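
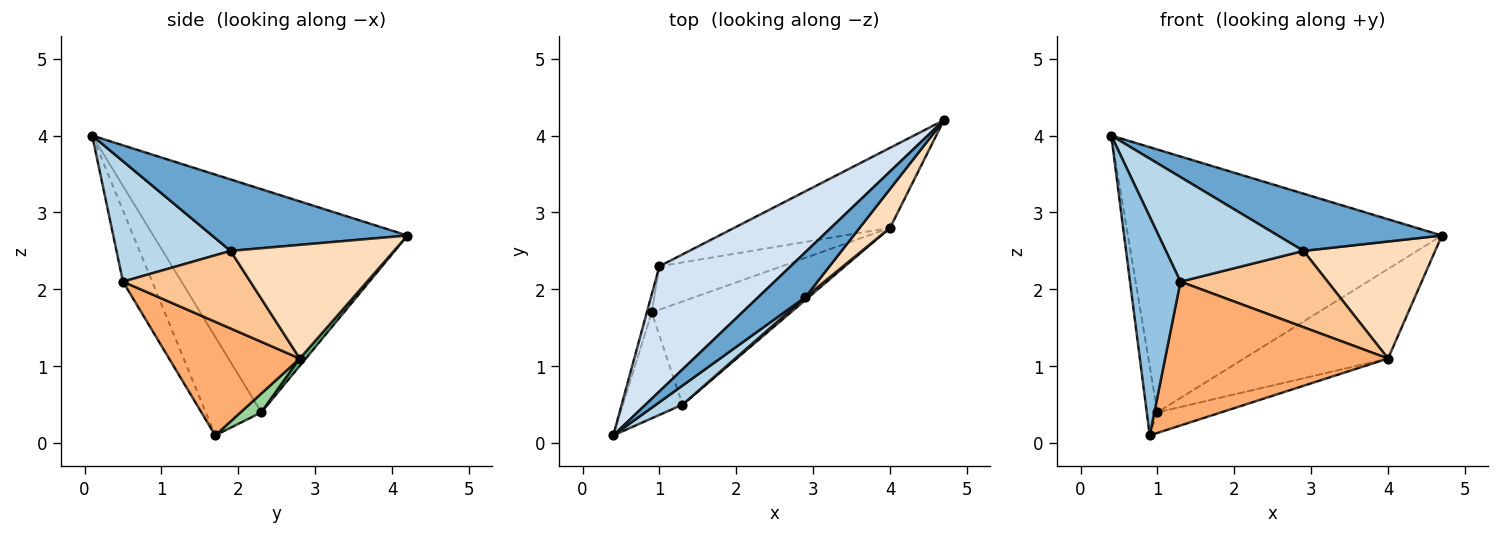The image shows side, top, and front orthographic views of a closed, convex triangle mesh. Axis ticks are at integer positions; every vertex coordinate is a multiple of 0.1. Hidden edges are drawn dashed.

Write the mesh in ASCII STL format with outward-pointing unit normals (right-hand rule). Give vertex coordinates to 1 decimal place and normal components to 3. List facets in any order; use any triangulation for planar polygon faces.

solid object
 facet normal 0.684 -0.574 0.450
  outer loop
   vertex 2.9 1.9 2.5
   vertex 4.7 4.2 2.7
   vertex 0.4 0.1 4.0
  endloop
 endfacet
 facet normal -0.462 -0.798 -0.387
  outer loop
   vertex 1.3 0.5 2.1
   vertex 0.4 0.1 4.0
   vertex 0.9 1.7 0.1
  endloop
 endfacet
 facet normal 0.632 -0.762 0.139
  outer loop
   vertex 1.3 0.5 2.1
   vertex 2.9 1.9 2.5
   vertex 0.4 0.1 4.0
  endloop
 endfacet
 facet normal -0.590 0.729 0.347
  outer loop
   vertex 1.0 2.3 0.4
   vertex 0.4 0.1 4.0
   vertex 4.7 4.2 2.7
  endloop
 endfacet
 facet normal -0.981 0.188 -0.049
  outer loop
   vertex 1.0 2.3 0.4
   vertex 0.9 1.7 0.1
   vertex 0.4 0.1 4.0
  endloop
 endfacet
 facet normal 0.430 -0.734 -0.526
  outer loop
   vertex 4.0 2.8 1.1
   vertex 1.3 0.5 2.1
   vertex 0.9 1.7 0.1
  endloop
 endfacet
 facet normal 0.654 -0.756 0.028
  outer loop
   vertex 4.0 2.8 1.1
   vertex 2.9 1.9 2.5
   vertex 1.3 0.5 2.1
  endloop
 endfacet
 facet normal 0.762 -0.614 0.204
  outer loop
   vertex 4.0 2.8 1.1
   vertex 4.7 4.2 2.7
   vertex 2.9 1.9 2.5
  endloop
 endfacet
 facet normal 0.031 0.745 -0.666
  outer loop
   vertex 4.0 2.8 1.1
   vertex 1.0 2.3 0.4
   vertex 4.7 4.2 2.7
  endloop
 endfacet
 facet normal 0.138 0.424 -0.895
  outer loop
   vertex 4.0 2.8 1.1
   vertex 0.9 1.7 0.1
   vertex 1.0 2.3 0.4
  endloop
 endfacet
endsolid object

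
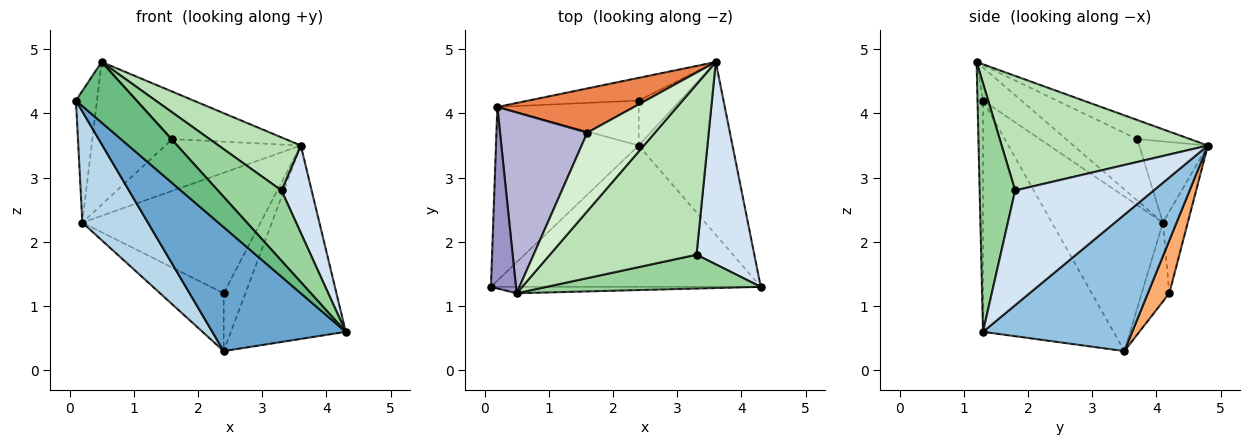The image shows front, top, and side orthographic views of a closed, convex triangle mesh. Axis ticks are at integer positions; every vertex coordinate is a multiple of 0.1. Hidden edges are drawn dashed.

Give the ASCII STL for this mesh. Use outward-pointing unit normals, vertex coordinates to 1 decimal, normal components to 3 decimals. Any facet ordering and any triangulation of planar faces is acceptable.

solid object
 facet normal -0.542 -0.554 -0.632
  outer loop
   vertex 2.4 3.5 0.3
   vertex 4.3 1.3 0.6
   vertex 0.1 1.3 4.2
  endloop
 endfacet
 facet normal 0.696 0.536 -0.479
  outer loop
   vertex 2.4 3.5 0.3
   vertex 3.6 4.8 3.5
   vertex 4.3 1.3 0.6
  endloop
 endfacet
 facet normal -0.674 -0.398 -0.622
  outer loop
   vertex 0.2 4.1 2.3
   vertex 2.4 3.5 0.3
   vertex 0.1 1.3 4.2
  endloop
 endfacet
 facet normal 0.877 -0.191 0.442
  outer loop
   vertex 3.3 1.8 2.8
   vertex 4.3 1.3 0.6
   vertex 3.6 4.8 3.5
  endloop
 endfacet
 facet normal -0.360 0.709 0.606
  outer loop
   vertex 1.6 3.7 3.6
   vertex 3.6 4.8 3.5
   vertex 0.2 4.1 2.3
  endloop
 endfacet
 facet normal 0.616 0.622 -0.484
  outer loop
   vertex 2.4 4.2 1.2
   vertex 3.6 4.8 3.5
   vertex 2.4 3.5 0.3
  endloop
 endfacet
 facet normal -0.136 0.974 -0.183
  outer loop
   vertex 2.4 4.2 1.2
   vertex 0.2 4.1 2.3
   vertex 3.6 4.8 3.5
  endloop
 endfacet
 facet normal -0.324 0.747 -0.581
  outer loop
   vertex 2.4 4.2 1.2
   vertex 2.4 3.5 0.3
   vertex 0.2 4.1 2.3
  endloop
 endfacet
 facet normal -0.090 -0.990 -0.105
  outer loop
   vertex 0.5 1.2 4.8
   vertex 0.1 1.3 4.2
   vertex 4.3 1.3 0.6
  endloop
 endfacet
 facet normal 0.449 -0.805 0.387
  outer loop
   vertex 0.5 1.2 4.8
   vertex 4.3 1.3 0.6
   vertex 3.3 1.8 2.8
  endloop
 endfacet
 facet normal 0.598 -0.238 0.765
  outer loop
   vertex 0.5 1.2 4.8
   vertex 3.3 1.8 2.8
   vertex 3.6 4.8 3.5
  endloop
 endfacet
 facet normal -0.235 0.503 0.832
  outer loop
   vertex 0.5 1.2 4.8
   vertex 3.6 4.8 3.5
   vertex 1.6 3.7 3.6
  endloop
 endfacet
 facet normal -0.730 0.402 0.553
  outer loop
   vertex 0.5 1.2 4.8
   vertex 0.2 4.1 2.3
   vertex 0.1 1.3 4.2
  endloop
 endfacet
 facet normal -0.483 0.542 0.687
  outer loop
   vertex 0.5 1.2 4.8
   vertex 1.6 3.7 3.6
   vertex 0.2 4.1 2.3
  endloop
 endfacet
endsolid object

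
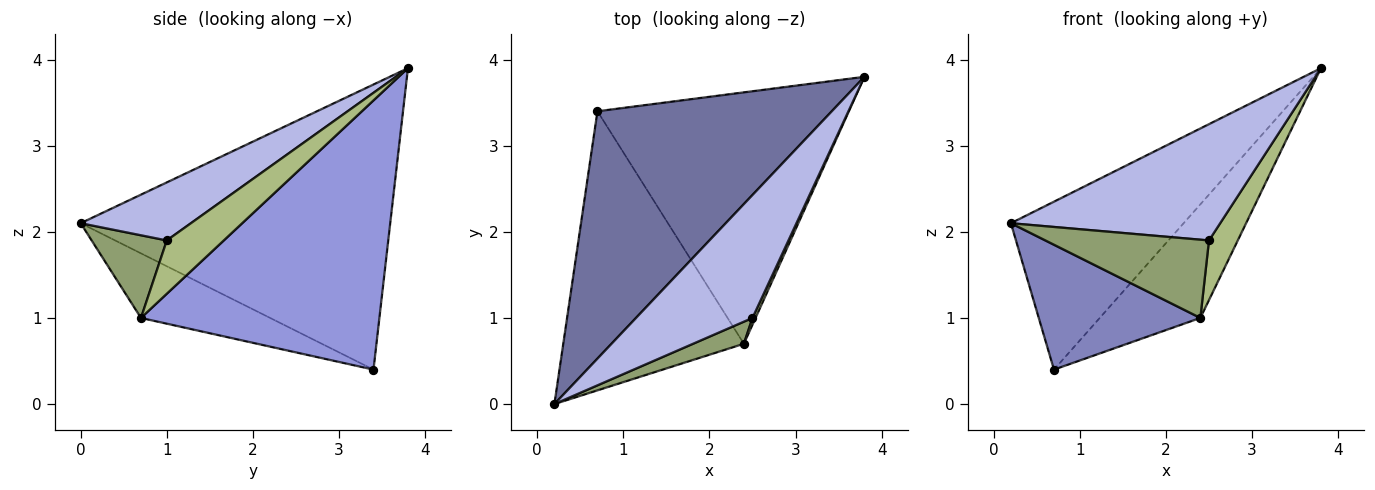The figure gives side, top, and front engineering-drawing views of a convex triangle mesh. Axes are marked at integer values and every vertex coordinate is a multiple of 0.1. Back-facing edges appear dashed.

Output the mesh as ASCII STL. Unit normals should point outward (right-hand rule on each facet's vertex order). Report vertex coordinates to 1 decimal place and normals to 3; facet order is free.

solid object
 facet normal -0.709 0.396 0.583
  outer loop
   vertex 0.7 3.4 0.4
   vertex 0.2 0.0 2.1
   vertex 3.8 3.8 3.9
  endloop
 endfacet
 facet normal -0.310 -0.388 -0.868
  outer loop
   vertex 2.4 0.7 1.0
   vertex 0.2 0.0 2.1
   vertex 0.7 3.4 0.4
  endloop
 endfacet
 facet normal 0.698 0.295 -0.652
  outer loop
   vertex 2.4 0.7 1.0
   vertex 0.7 3.4 0.4
   vertex 3.8 3.8 3.9
  endloop
 endfacet
 facet normal 0.340 -0.646 0.683
  outer loop
   vertex 2.5 1.0 1.9
   vertex 3.8 3.8 3.9
   vertex 0.2 0.0 2.1
  endloop
 endfacet
 facet normal 0.404 -0.880 0.248
  outer loop
   vertex 2.5 1.0 1.9
   vertex 0.2 0.0 2.1
   vertex 2.4 0.7 1.0
  endloop
 endfacet
 facet normal 0.891 -0.450 0.051
  outer loop
   vertex 2.5 1.0 1.9
   vertex 2.4 0.7 1.0
   vertex 3.8 3.8 3.9
  endloop
 endfacet
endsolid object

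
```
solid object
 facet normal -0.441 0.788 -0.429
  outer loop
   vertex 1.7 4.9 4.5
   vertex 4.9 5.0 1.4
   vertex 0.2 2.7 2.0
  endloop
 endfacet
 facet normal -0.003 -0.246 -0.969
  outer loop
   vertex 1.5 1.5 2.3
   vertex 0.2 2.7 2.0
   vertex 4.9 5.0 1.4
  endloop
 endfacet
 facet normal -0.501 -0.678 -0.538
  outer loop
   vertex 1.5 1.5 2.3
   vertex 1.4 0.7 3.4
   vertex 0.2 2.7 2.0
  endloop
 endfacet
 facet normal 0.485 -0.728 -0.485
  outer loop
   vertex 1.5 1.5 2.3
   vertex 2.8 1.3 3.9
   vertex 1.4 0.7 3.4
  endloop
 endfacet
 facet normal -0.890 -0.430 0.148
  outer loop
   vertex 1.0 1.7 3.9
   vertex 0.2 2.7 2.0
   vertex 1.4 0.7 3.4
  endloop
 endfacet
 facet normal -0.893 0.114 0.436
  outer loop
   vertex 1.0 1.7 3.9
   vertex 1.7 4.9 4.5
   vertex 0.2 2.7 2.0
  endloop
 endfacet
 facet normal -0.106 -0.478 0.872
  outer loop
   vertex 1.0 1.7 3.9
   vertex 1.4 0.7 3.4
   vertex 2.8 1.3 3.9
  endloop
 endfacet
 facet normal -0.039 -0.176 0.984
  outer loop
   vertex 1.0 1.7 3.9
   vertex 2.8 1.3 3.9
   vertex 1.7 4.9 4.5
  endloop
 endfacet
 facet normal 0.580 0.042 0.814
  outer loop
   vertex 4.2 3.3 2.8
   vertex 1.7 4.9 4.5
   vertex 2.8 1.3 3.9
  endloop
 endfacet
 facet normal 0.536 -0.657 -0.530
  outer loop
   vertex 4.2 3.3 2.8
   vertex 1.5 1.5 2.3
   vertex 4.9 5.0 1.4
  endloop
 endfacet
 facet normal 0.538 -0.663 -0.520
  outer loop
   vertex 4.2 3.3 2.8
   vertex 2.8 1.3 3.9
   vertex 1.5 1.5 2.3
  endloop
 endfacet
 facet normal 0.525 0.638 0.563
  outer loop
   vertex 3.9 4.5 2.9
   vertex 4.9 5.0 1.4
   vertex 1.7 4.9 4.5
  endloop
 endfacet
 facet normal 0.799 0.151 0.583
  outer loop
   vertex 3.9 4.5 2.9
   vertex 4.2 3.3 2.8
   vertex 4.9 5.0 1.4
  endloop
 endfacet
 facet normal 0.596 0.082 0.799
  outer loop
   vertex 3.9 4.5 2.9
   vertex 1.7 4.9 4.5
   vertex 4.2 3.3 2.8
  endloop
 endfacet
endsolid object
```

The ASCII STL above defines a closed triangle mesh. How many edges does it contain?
21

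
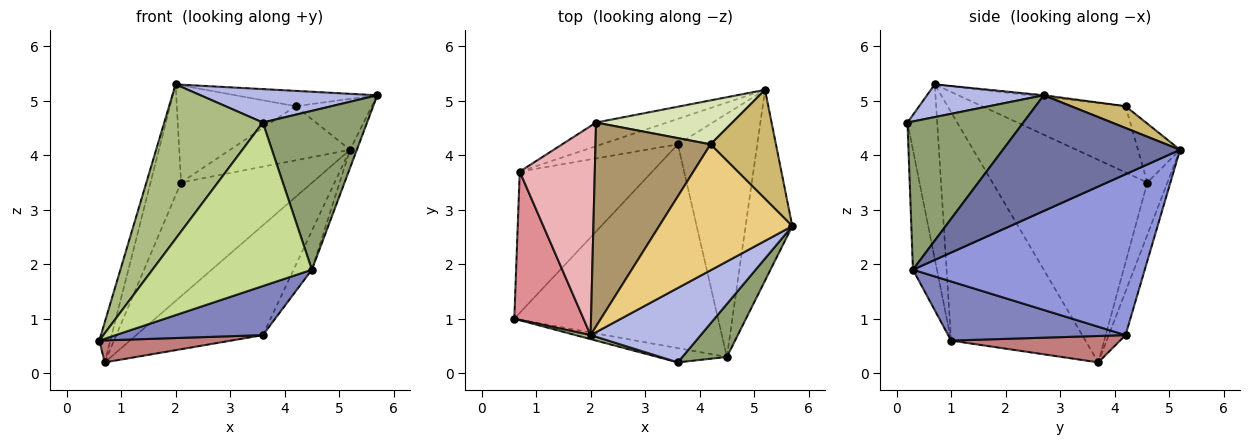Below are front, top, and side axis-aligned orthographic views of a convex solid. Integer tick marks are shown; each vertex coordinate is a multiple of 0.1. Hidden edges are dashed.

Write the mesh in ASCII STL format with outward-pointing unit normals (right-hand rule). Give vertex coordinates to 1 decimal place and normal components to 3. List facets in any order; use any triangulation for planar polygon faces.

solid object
 facet normal 0.927 0.036 -0.374
  outer loop
   vertex 4.5 0.3 1.9
   vertex 5.2 5.2 4.1
   vertex 5.7 2.7 5.1
  endloop
 endfacet
 facet normal 0.271 -0.225 -0.936
  outer loop
   vertex 3.6 4.2 0.7
   vertex 4.5 0.3 1.9
   vertex 0.6 1.0 0.6
  endloop
 endfacet
 facet normal 0.894 0.071 -0.442
  outer loop
   vertex 3.6 4.2 0.7
   vertex 5.2 5.2 4.1
   vertex 4.5 0.3 1.9
  endloop
 endfacet
 facet normal 0.261 -0.396 0.880
  outer loop
   vertex 3.6 0.2 4.6
   vertex 5.7 2.7 5.1
   vertex 2.0 0.7 5.3
  endloop
 endfacet
 facet normal 0.725 -0.653 0.218
  outer loop
   vertex 3.6 0.2 4.6
   vertex 4.5 0.3 1.9
   vertex 5.7 2.7 5.1
  endloop
 endfacet
 facet normal -0.288 -0.957 0.025
  outer loop
   vertex 3.6 0.2 4.6
   vertex 2.0 0.7 5.3
   vertex 0.6 1.0 0.6
  endloop
 endfacet
 facet normal -0.148 -0.985 -0.086
  outer loop
   vertex 3.6 0.2 4.6
   vertex 0.6 1.0 0.6
   vertex 4.5 0.3 1.9
  endloop
 endfacet
 facet normal -0.263 0.749 0.608
  outer loop
   vertex 4.2 4.2 4.9
   vertex 5.2 5.2 4.1
   vertex 2.1 4.6 3.5
  endloop
 endfacet
 facet normal -0.461 0.382 0.801
  outer loop
   vertex 4.2 4.2 4.9
   vertex 2.1 4.6 3.5
   vertex 2.0 0.7 5.3
  endloop
 endfacet
 facet normal 0.289 0.405 0.867
  outer loop
   vertex 4.2 4.2 4.9
   vertex 5.7 2.7 5.1
   vertex 5.2 5.2 4.1
  endloop
 endfacet
 facet normal -0.012 0.121 0.993
  outer loop
   vertex 4.2 4.2 4.9
   vertex 2.0 0.7 5.3
   vertex 5.7 2.7 5.1
  endloop
 endfacet
 facet normal -0.148 0.968 -0.201
  outer loop
   vertex 0.7 3.7 0.2
   vertex 2.1 4.6 3.5
   vertex 5.2 5.2 4.1
  endloop
 endfacet
 facet normal -0.128 0.966 -0.224
  outer loop
   vertex 0.7 3.7 0.2
   vertex 5.2 5.2 4.1
   vertex 3.6 4.2 0.7
  endloop
 endfacet
 facet normal 0.193 -0.151 -0.970
  outer loop
   vertex 0.7 3.7 0.2
   vertex 3.6 4.2 0.7
   vertex 0.6 1.0 0.6
  endloop
 endfacet
 facet normal -0.954 0.078 0.289
  outer loop
   vertex 0.7 3.7 0.2
   vertex 0.6 1.0 0.6
   vertex 2.0 0.7 5.3
  endloop
 endfacet
 facet normal -0.922 0.181 0.342
  outer loop
   vertex 0.7 3.7 0.2
   vertex 2.0 0.7 5.3
   vertex 2.1 4.6 3.5
  endloop
 endfacet
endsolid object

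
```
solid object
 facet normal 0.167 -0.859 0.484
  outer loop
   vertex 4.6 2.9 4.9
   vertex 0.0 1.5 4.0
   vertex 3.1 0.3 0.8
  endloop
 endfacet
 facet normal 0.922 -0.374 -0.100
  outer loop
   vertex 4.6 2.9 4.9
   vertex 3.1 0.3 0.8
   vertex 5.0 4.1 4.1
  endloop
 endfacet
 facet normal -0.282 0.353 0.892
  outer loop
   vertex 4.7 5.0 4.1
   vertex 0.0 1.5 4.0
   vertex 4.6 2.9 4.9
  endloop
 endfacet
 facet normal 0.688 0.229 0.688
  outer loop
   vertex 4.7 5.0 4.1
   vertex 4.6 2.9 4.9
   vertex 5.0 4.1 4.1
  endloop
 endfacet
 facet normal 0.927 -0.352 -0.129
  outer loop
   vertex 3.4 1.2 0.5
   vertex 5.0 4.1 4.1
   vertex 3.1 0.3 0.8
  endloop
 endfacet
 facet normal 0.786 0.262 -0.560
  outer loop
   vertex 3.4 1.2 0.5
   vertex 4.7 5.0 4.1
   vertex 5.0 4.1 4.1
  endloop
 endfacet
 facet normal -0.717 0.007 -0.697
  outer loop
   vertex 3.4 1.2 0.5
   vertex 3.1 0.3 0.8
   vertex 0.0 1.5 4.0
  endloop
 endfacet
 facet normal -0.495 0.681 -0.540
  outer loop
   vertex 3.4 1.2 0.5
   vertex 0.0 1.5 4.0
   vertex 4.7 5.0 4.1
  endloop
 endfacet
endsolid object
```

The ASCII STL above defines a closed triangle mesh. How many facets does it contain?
8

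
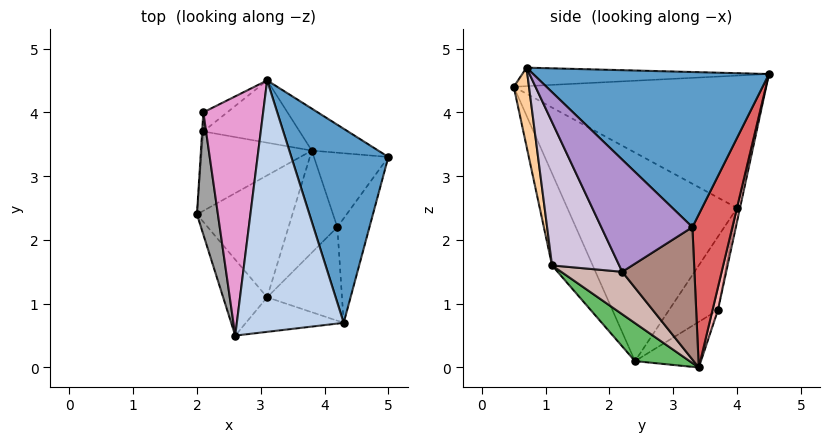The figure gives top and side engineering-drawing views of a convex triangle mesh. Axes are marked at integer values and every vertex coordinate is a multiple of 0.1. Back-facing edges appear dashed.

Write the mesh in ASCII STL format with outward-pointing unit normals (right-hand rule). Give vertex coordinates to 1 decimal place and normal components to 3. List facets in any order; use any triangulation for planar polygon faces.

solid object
 facet normal 0.816 0.271 0.510
  outer loop
   vertex 3.1 4.5 4.6
   vertex 4.3 0.7 4.7
   vertex 5.0 3.3 2.2
  endloop
 endfacet
 facet normal -0.171 -0.028 0.985
  outer loop
   vertex 2.6 0.5 4.4
   vertex 4.3 0.7 4.7
   vertex 3.1 4.5 4.6
  endloop
 endfacet
 facet normal -0.561 -0.784 -0.268
  outer loop
   vertex 3.1 1.1 1.6
   vertex 2.6 0.5 4.4
   vertex 2.0 2.4 0.1
  endloop
 endfacet
 facet normal 0.147 -0.972 -0.182
  outer loop
   vertex 3.1 1.1 1.6
   vertex 4.3 0.7 4.7
   vertex 2.6 0.5 4.4
  endloop
 endfacet
 facet normal 0.295 -0.605 -0.740
  outer loop
   vertex 3.8 3.4 0.0
   vertex 3.1 1.1 1.6
   vertex 2.0 2.4 0.1
  endloop
 endfacet
 facet normal -0.329 0.513 -0.793
  outer loop
   vertex 3.8 3.4 0.0
   vertex 2.0 2.4 0.1
   vertex 2.1 3.7 0.9
  endloop
 endfacet
 facet normal 0.373 0.914 -0.162
  outer loop
   vertex 3.8 3.4 0.0
   vertex 3.1 4.5 4.6
   vertex 5.0 3.3 2.2
  endloop
 endfacet
 facet normal 0.053 0.973 -0.225
  outer loop
   vertex 3.8 3.4 0.0
   vertex 2.1 3.7 0.9
   vertex 3.1 4.5 4.6
  endloop
 endfacet
 facet normal 0.852 -0.464 -0.244
  outer loop
   vertex 4.2 2.2 1.5
   vertex 5.0 3.3 2.2
   vertex 4.3 0.7 4.7
  endloop
 endfacet
 facet normal 0.650 -0.680 -0.339
  outer loop
   vertex 4.2 2.2 1.5
   vertex 4.3 0.7 4.7
   vertex 3.1 1.1 1.6
  endloop
 endfacet
 facet normal 0.830 -0.307 -0.466
  outer loop
   vertex 4.2 2.2 1.5
   vertex 3.8 3.4 0.0
   vertex 5.0 3.3 2.2
  endloop
 endfacet
 facet normal 0.531 -0.587 -0.611
  outer loop
   vertex 4.2 2.2 1.5
   vertex 3.1 1.1 1.6
   vertex 3.8 3.4 0.0
  endloop
 endfacet
 facet normal -0.907 0.093 0.410
  outer loop
   vertex 2.1 4.0 2.5
   vertex 2.6 0.5 4.4
   vertex 3.1 4.5 4.6
  endloop
 endfacet
 facet normal -0.104 0.978 -0.183
  outer loop
   vertex 2.1 4.0 2.5
   vertex 3.1 4.5 4.6
   vertex 2.1 3.7 0.9
  endloop
 endfacet
 facet normal -0.991 -0.088 0.100
  outer loop
   vertex 2.1 4.0 2.5
   vertex 2.0 2.4 0.1
   vertex 2.6 0.5 4.4
  endloop
 endfacet
 facet normal -0.996 0.087 -0.016
  outer loop
   vertex 2.1 4.0 2.5
   vertex 2.1 3.7 0.9
   vertex 2.0 2.4 0.1
  endloop
 endfacet
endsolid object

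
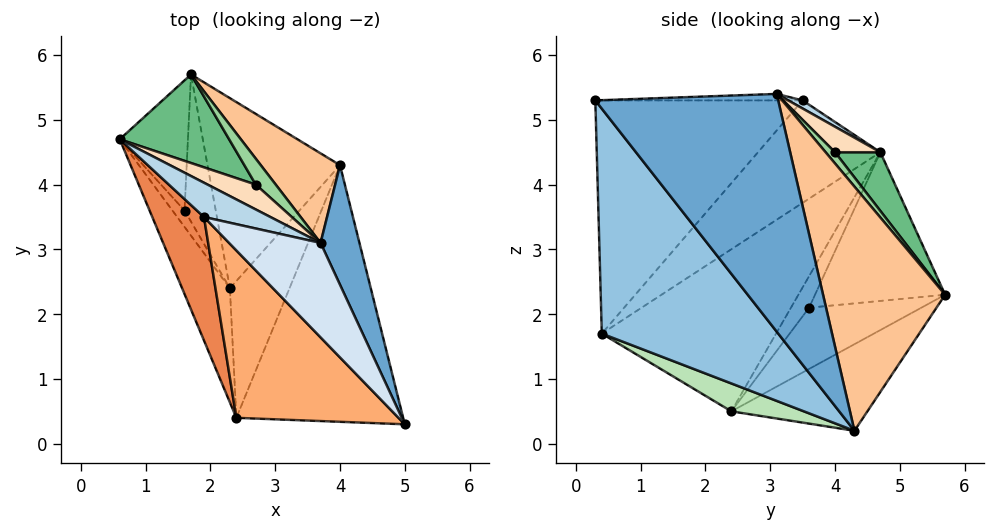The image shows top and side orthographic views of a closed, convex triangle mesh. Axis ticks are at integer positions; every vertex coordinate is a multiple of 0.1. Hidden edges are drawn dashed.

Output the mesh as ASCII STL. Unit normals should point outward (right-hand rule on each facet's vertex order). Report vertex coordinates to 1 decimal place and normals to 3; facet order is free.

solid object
 facet normal 0.899 0.412 0.147
  outer loop
   vertex 3.7 3.1 5.4
   vertex 5.0 0.3 5.3
   vertex 4.0 4.3 0.2
  endloop
 endfacet
 facet normal 0.701 -0.488 -0.520
  outer loop
   vertex 2.4 0.4 1.7
   vertex 4.0 4.3 0.2
   vertex 5.0 0.3 5.3
  endloop
 endfacet
 facet normal 0.095 0.621 0.778
  outer loop
   vertex 1.9 3.5 5.3
   vertex 3.7 3.1 5.4
   vertex 0.6 4.7 4.5
  endloop
 endfacet
 facet normal -0.070 -0.068 0.995
  outer loop
   vertex 1.9 3.5 5.3
   vertex 5.0 0.3 5.3
   vertex 3.7 3.1 5.4
  endloop
 endfacet
 facet normal -0.743 -0.555 0.375
  outer loop
   vertex 1.9 3.5 5.3
   vertex 0.6 4.7 4.5
   vertex 2.4 0.4 1.7
  endloop
 endfacet
 facet normal -0.643 -0.622 0.447
  outer loop
   vertex 1.9 3.5 5.3
   vertex 2.4 0.4 1.7
   vertex 5.0 0.3 5.3
  endloop
 endfacet
 facet normal 0.640 0.740 0.208
  outer loop
   vertex 1.7 5.7 2.3
   vertex 3.7 3.1 5.4
   vertex 4.0 4.3 0.2
  endloop
 endfacet
 facet normal 0.271 0.814 0.513
  outer loop
   vertex 2.7 4.0 4.5
   vertex 0.6 4.7 4.5
   vertex 3.7 3.1 5.4
  endloop
 endfacet
 facet normal 0.272 0.817 0.508
  outer loop
   vertex 2.7 4.0 4.5
   vertex 1.7 5.7 2.3
   vertex 0.6 4.7 4.5
  endloop
 endfacet
 facet normal 0.283 0.817 0.503
  outer loop
   vertex 2.7 4.0 4.5
   vertex 3.7 3.1 5.4
   vertex 1.7 5.7 2.3
  endloop
 endfacet
 facet normal 0.376 -0.463 -0.803
  outer loop
   vertex 2.3 2.4 0.5
   vertex 4.0 4.3 0.2
   vertex 2.4 0.4 1.7
  endloop
 endfacet
 facet normal -0.515 0.336 -0.788
  outer loop
   vertex 2.3 2.4 0.5
   vertex 1.7 5.7 2.3
   vertex 4.0 4.3 0.2
  endloop
 endfacet
 facet normal -0.937 -0.213 -0.276
  outer loop
   vertex 2.3 2.4 0.5
   vertex 2.4 0.4 1.7
   vertex 0.6 4.7 4.5
  endloop
 endfacet
 facet normal -0.906 0.083 -0.415
  outer loop
   vertex 1.6 3.6 2.1
   vertex 0.6 4.7 4.5
   vertex 1.7 5.7 2.3
  endloop
 endfacet
 facet normal -0.931 -0.067 -0.358
  outer loop
   vertex 1.6 3.6 2.1
   vertex 2.3 2.4 0.5
   vertex 0.6 4.7 4.5
  endloop
 endfacet
 facet normal -0.888 0.085 -0.452
  outer loop
   vertex 1.6 3.6 2.1
   vertex 1.7 5.7 2.3
   vertex 2.3 2.4 0.5
  endloop
 endfacet
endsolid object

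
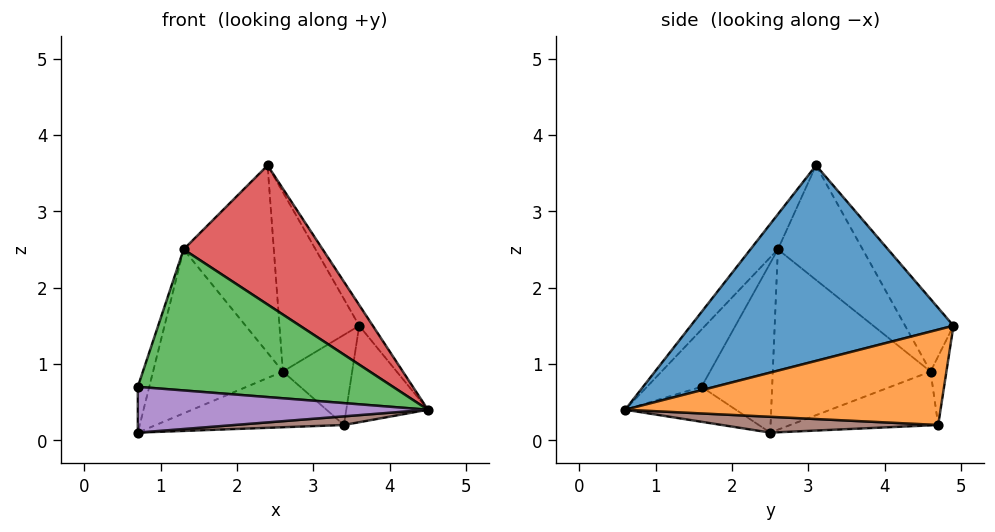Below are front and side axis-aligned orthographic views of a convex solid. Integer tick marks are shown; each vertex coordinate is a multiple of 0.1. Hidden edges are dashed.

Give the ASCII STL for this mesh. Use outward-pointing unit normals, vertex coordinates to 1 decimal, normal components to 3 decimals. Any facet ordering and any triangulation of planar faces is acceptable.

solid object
 facet normal 0.851 0.044 0.524
  outer loop
   vertex 2.4 3.1 3.6
   vertex 4.5 0.6 0.4
   vertex 3.6 4.9 1.5
  endloop
 endfacet
 facet normal 0.952 0.246 -0.184
  outer loop
   vertex 3.4 4.7 0.2
   vertex 3.6 4.9 1.5
   vertex 4.5 0.6 0.4
  endloop
 endfacet
 facet normal -0.178 -0.834 0.523
  outer loop
   vertex 1.3 2.6 2.5
   vertex 0.7 1.6 0.7
   vertex 4.5 0.6 0.4
  endloop
 endfacet
 facet normal -0.163 -0.827 0.539
  outer loop
   vertex 1.3 2.6 2.5
   vertex 4.5 0.6 0.4
   vertex 2.4 3.1 3.6
  endloop
 endfacet
 facet normal -0.207 -0.543 -0.814
  outer loop
   vertex 0.7 2.5 0.1
   vertex 4.5 0.6 0.4
   vertex 0.7 1.6 0.7
  endloop
 endfacet
 facet normal 0.063 -0.032 -0.998
  outer loop
   vertex 0.7 2.5 0.1
   vertex 3.4 4.7 0.2
   vertex 4.5 0.6 0.4
  endloop
 endfacet
 facet normal -0.960 0.156 0.233
  outer loop
   vertex 0.7 2.5 0.1
   vertex 0.7 1.6 0.7
   vertex 1.3 2.6 2.5
  endloop
 endfacet
 facet normal -0.762 0.627 0.164
  outer loop
   vertex 2.6 4.6 0.9
   vertex 0.7 2.5 0.1
   vertex 1.3 2.6 2.5
  endloop
 endfacet
 facet normal -0.475 0.784 0.400
  outer loop
   vertex 2.6 4.6 0.9
   vertex 2.4 3.1 3.6
   vertex 3.6 4.9 1.5
  endloop
 endfacet
 facet normal -0.646 0.687 0.334
  outer loop
   vertex 2.6 4.6 0.9
   vertex 1.3 2.6 2.5
   vertex 2.4 3.1 3.6
  endloop
 endfacet
 facet normal -0.222 0.968 -0.115
  outer loop
   vertex 2.6 4.6 0.9
   vertex 3.6 4.9 1.5
   vertex 3.4 4.7 0.2
  endloop
 endfacet
 facet normal -0.532 0.676 -0.511
  outer loop
   vertex 2.6 4.6 0.9
   vertex 3.4 4.7 0.2
   vertex 0.7 2.5 0.1
  endloop
 endfacet
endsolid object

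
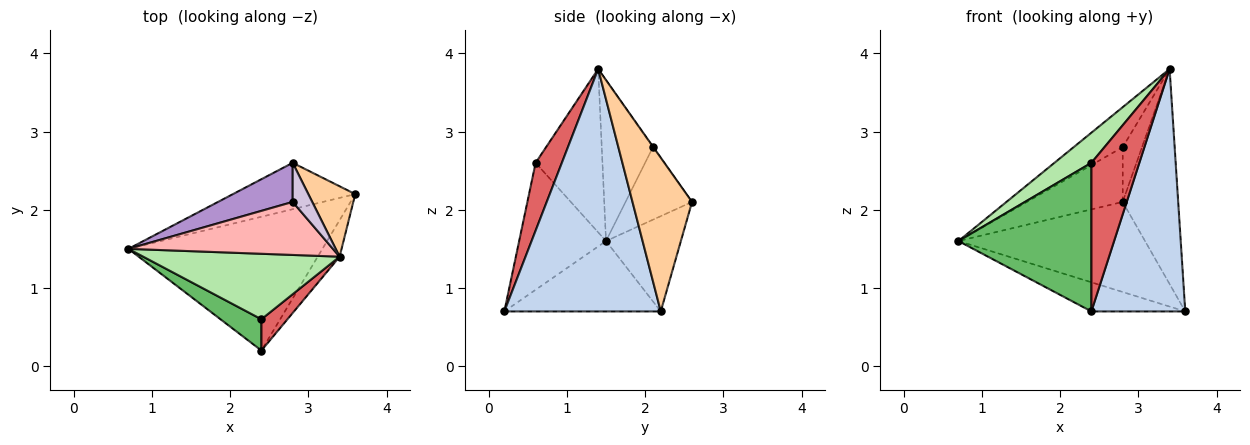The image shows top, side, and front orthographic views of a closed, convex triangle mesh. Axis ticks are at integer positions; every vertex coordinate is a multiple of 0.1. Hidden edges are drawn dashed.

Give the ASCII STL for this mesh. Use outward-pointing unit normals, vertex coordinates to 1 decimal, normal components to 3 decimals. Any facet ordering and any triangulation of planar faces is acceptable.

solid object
 facet normal -0.334 0.201 -0.921
  outer loop
   vertex 2.4 0.2 0.7
   vertex 0.7 1.5 1.6
   vertex 3.6 2.2 0.7
  endloop
 endfacet
 facet normal 0.855 -0.513 -0.077
  outer loop
   vertex 3.4 1.4 3.8
   vertex 2.4 0.2 0.7
   vertex 3.6 2.2 0.7
  endloop
 endfacet
 facet normal -0.336 0.837 -0.431
  outer loop
   vertex 2.8 2.6 2.1
   vertex 3.6 2.2 0.7
   vertex 0.7 1.5 1.6
  endloop
 endfacet
 facet normal 0.714 0.666 0.218
  outer loop
   vertex 2.8 2.6 2.1
   vertex 3.4 1.4 3.8
   vertex 3.6 2.2 0.7
  endloop
 endfacet
 facet normal -0.539 -0.824 0.174
  outer loop
   vertex 2.4 0.6 2.6
   vertex 0.7 1.5 1.6
   vertex 2.4 0.2 0.7
  endloop
 endfacet
 facet normal -0.603 -0.334 0.725
  outer loop
   vertex 2.4 0.6 2.6
   vertex 3.4 1.4 3.8
   vertex 0.7 1.5 1.6
  endloop
 endfacet
 facet normal 0.472 -0.863 0.182
  outer loop
   vertex 2.4 0.6 2.6
   vertex 2.4 0.2 0.7
   vertex 3.4 1.4 3.8
  endloop
 endfacet
 facet normal -0.532 0.510 0.676
  outer loop
   vertex 2.8 2.1 2.8
   vertex 0.7 1.5 1.6
   vertex 3.4 1.4 3.8
  endloop
 endfacet
 facet normal -0.492 0.709 0.506
  outer loop
   vertex 2.8 2.1 2.8
   vertex 2.8 2.6 2.1
   vertex 0.7 1.5 1.6
  endloop
 endfacet
 facet normal -0.019 0.814 0.581
  outer loop
   vertex 2.8 2.1 2.8
   vertex 3.4 1.4 3.8
   vertex 2.8 2.6 2.1
  endloop
 endfacet
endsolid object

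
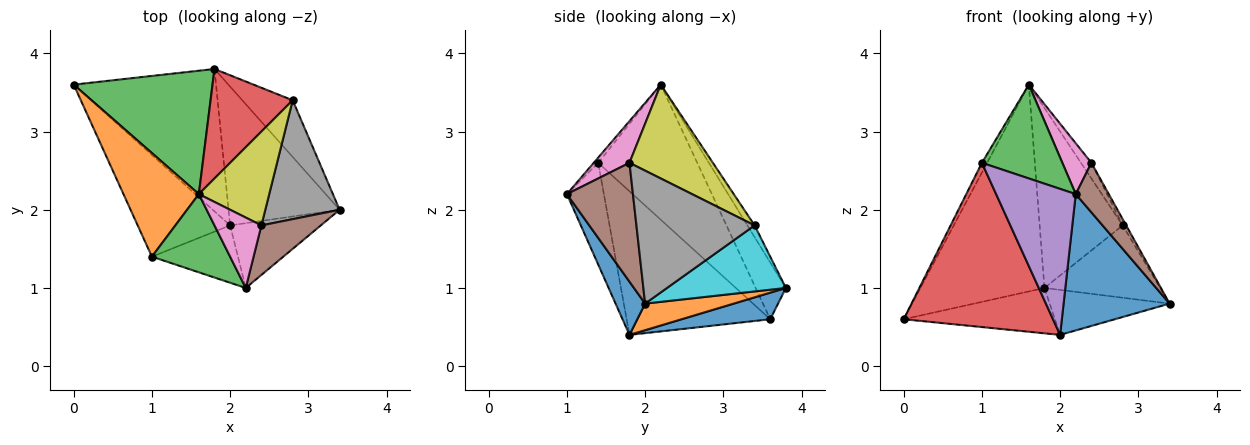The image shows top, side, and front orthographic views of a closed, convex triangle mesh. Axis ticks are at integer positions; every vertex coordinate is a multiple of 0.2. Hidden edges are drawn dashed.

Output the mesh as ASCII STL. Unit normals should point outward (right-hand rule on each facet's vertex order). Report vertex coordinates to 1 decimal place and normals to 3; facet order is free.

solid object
 facet normal 0.244 -0.876 -0.416
  outer loop
   vertex 2.0 1.8 0.4
   vertex 3.4 2.0 0.8
   vertex 2.2 1.0 2.2
  endloop
 endfacet
 facet normal -0.872 0.046 0.487
  outer loop
   vertex 1.0 1.4 2.6
   vertex 1.6 2.2 3.6
   vertex 0.0 3.6 0.6
  endloop
 endfacet
 facet normal -0.043 -0.768 0.640
  outer loop
   vertex 1.0 1.4 2.6
   vertex 2.2 1.0 2.2
   vertex 1.6 2.2 3.6
  endloop
 endfacet
 facet normal -0.633 -0.658 -0.407
  outer loop
   vertex 1.0 1.4 2.6
   vertex 0.0 3.6 0.6
   vertex 2.0 1.8 0.4
  endloop
 endfacet
 facet normal -0.397 -0.854 -0.336
  outer loop
   vertex 1.0 1.4 2.6
   vertex 2.0 1.8 0.4
   vertex 2.2 1.0 2.2
  endloop
 endfacet
 facet normal 0.816 -0.408 0.408
  outer loop
   vertex 2.4 1.8 2.6
   vertex 2.2 1.0 2.2
   vertex 3.4 2.0 0.8
  endloop
 endfacet
 facet normal 0.585 -0.475 0.658
  outer loop
   vertex 2.4 1.8 2.6
   vertex 1.6 2.2 3.6
   vertex 2.2 1.0 2.2
  endloop
 endfacet
 facet normal 0.873 0.026 0.488
  outer loop
   vertex 2.4 1.8 2.6
   vertex 3.4 2.0 0.8
   vertex 2.8 3.4 1.8
  endloop
 endfacet
 facet normal 0.796 0.100 0.597
  outer loop
   vertex 2.4 1.8 2.6
   vertex 2.8 3.4 1.8
   vertex 1.6 2.2 3.6
  endloop
 endfacet
 facet normal 0.629 0.612 -0.480
  outer loop
   vertex 1.8 3.8 1.0
   vertex 2.8 3.4 1.8
   vertex 3.4 2.0 0.8
  endloop
 endfacet
 facet normal 0.175 0.299 -0.938
  outer loop
   vertex 1.8 3.8 1.0
   vertex 2.0 1.8 0.4
   vertex 0.0 3.6 0.6
  endloop
 endfacet
 facet normal 0.222 0.300 -0.928
  outer loop
   vertex 1.8 3.8 1.0
   vertex 3.4 2.0 0.8
   vertex 2.0 1.8 0.4
  endloop
 endfacet
 facet normal -0.205 0.841 0.502
  outer loop
   vertex 1.8 3.8 1.0
   vertex 0.0 3.6 0.6
   vertex 1.6 2.2 3.6
  endloop
 endfacet
 facet normal -0.074 0.852 0.519
  outer loop
   vertex 1.8 3.8 1.0
   vertex 1.6 2.2 3.6
   vertex 2.8 3.4 1.8
  endloop
 endfacet
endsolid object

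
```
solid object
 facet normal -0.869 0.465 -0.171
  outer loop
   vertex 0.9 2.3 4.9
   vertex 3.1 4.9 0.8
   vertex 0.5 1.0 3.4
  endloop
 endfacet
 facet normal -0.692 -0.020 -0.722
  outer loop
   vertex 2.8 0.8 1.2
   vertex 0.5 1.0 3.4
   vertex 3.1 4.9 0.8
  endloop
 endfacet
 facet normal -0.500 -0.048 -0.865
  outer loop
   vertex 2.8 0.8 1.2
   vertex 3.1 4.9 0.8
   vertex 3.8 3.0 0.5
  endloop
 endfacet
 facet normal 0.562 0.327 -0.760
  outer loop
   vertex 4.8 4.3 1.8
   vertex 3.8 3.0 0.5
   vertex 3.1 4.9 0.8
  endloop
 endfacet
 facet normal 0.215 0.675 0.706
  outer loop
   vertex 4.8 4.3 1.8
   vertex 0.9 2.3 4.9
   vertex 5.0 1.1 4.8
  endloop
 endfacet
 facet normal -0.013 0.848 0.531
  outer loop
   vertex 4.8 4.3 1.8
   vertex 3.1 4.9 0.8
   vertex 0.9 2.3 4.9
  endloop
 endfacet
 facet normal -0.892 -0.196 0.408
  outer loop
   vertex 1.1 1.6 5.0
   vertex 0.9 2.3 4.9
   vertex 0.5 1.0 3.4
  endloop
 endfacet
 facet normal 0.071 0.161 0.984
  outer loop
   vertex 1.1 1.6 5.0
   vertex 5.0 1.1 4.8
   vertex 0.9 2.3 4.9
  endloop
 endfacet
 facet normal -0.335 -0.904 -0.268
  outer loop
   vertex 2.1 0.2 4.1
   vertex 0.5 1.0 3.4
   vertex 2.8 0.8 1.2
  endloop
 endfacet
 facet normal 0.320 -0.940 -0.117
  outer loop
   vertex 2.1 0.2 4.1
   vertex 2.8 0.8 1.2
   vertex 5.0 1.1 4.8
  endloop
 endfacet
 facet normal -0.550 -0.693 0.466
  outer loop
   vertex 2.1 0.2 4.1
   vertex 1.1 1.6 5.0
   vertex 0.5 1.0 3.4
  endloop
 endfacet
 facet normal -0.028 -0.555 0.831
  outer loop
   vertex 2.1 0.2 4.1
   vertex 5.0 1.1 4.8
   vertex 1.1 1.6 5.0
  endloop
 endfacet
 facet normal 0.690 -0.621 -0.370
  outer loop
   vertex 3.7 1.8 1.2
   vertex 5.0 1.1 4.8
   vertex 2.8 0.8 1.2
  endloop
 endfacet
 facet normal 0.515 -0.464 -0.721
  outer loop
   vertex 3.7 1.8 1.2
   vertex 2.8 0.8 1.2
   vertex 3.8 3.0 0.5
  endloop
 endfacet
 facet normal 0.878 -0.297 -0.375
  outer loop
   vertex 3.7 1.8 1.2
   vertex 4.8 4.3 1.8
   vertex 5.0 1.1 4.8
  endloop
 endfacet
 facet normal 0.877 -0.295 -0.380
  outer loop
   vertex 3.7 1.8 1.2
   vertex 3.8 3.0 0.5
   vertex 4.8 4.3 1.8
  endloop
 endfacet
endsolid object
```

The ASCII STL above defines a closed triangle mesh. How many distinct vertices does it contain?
10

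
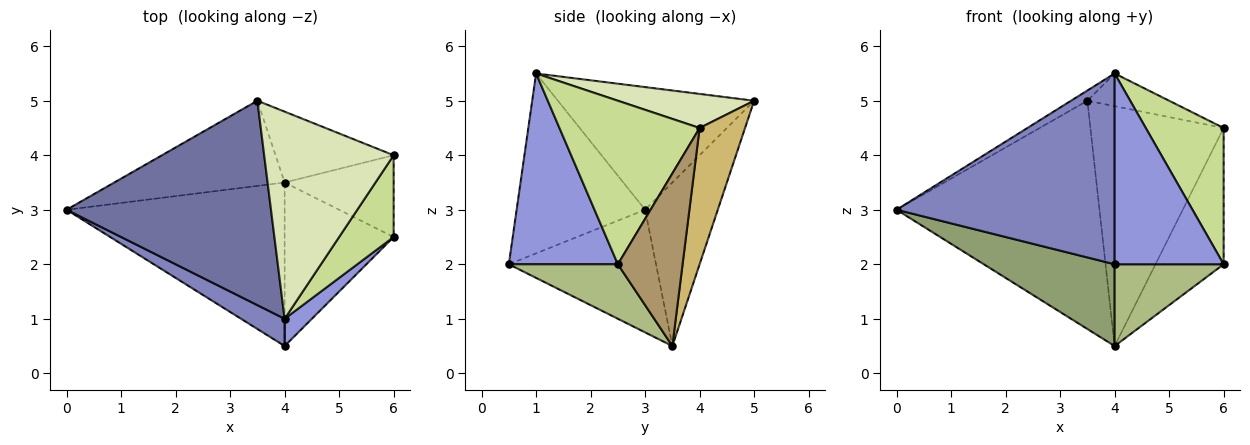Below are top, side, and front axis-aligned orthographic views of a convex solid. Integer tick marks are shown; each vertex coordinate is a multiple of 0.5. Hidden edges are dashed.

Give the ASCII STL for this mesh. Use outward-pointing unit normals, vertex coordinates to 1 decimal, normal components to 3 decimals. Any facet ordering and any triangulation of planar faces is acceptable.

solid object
 facet normal -0.514 0.043 0.857
  outer loop
   vertex 4.0 1.0 5.5
   vertex 3.5 5.0 5.0
   vertex 0.0 3.0 3.0
  endloop
 endfacet
 facet normal -0.504 -0.855 0.122
  outer loop
   vertex 4.0 0.5 2.0
   vertex 4.0 1.0 5.5
   vertex 0.0 3.0 3.0
  endloop
 endfacet
 facet normal 0.704 -0.704 0.101
  outer loop
   vertex 4.0 0.5 2.0
   vertex 6.0 2.5 2.0
   vertex 4.0 1.0 5.5
  endloop
 endfacet
 facet normal -0.318 0.888 -0.331
  outer loop
   vertex 4.0 3.5 0.5
   vertex 0.0 3.0 3.0
   vertex 3.5 5.0 5.0
  endloop
 endfacet
 facet normal -0.449 -0.400 -0.799
  outer loop
   vertex 4.0 3.5 0.5
   vertex 4.0 0.5 2.0
   vertex 0.0 3.0 3.0
  endloop
 endfacet
 facet normal 0.408 -0.408 -0.816
  outer loop
   vertex 4.0 3.5 0.5
   vertex 6.0 2.5 2.0
   vertex 4.0 0.5 2.0
  endloop
 endfacet
 facet normal 0.839 -0.466 0.280
  outer loop
   vertex 6.0 4.0 4.5
   vertex 4.0 1.0 5.5
   vertex 6.0 2.5 2.0
  endloop
 endfacet
 facet normal 0.252 0.151 0.956
  outer loop
   vertex 6.0 4.0 4.5
   vertex 3.5 5.0 5.0
   vertex 4.0 1.0 5.5
  endloop
 endfacet
 facet normal 0.632 0.665 -0.399
  outer loop
   vertex 6.0 4.0 4.5
   vertex 6.0 2.5 2.0
   vertex 4.0 3.5 0.5
  endloop
 endfacet
 facet normal 0.311 0.912 -0.269
  outer loop
   vertex 6.0 4.0 4.5
   vertex 4.0 3.5 0.5
   vertex 3.5 5.0 5.0
  endloop
 endfacet
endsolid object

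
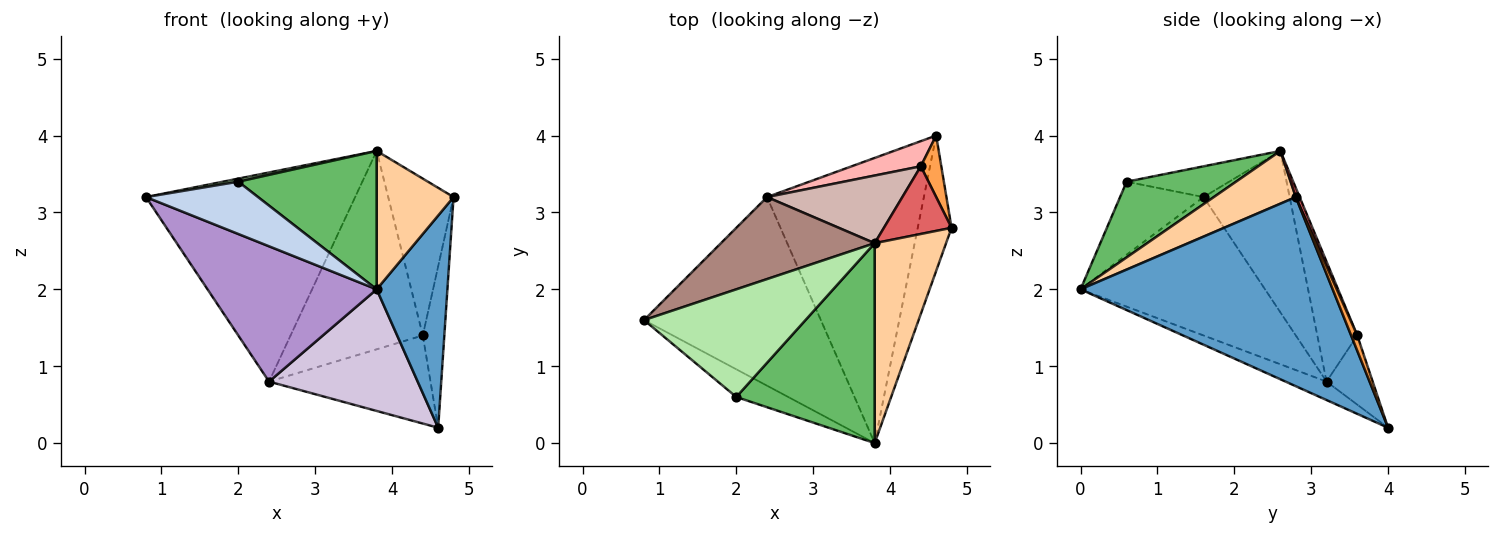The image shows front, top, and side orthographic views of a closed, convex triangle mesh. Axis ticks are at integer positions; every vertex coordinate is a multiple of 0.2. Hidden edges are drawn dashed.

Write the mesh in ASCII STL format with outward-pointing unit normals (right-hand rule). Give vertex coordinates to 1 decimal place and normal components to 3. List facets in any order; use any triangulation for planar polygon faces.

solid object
 facet normal 0.949 -0.266 -0.170
  outer loop
   vertex 4.6 4.0 0.2
   vertex 4.8 2.8 3.2
   vertex 3.8 0.0 2.0
  endloop
 endfacet
 facet normal -0.550 -0.738 -0.391
  outer loop
   vertex 2.0 0.6 3.4
   vertex 0.8 1.6 3.2
   vertex 3.8 0.0 2.0
  endloop
 endfacet
 facet normal 0.258 0.903 0.344
  outer loop
   vertex 4.4 3.6 1.4
   vertex 4.8 2.8 3.2
   vertex 4.6 4.0 0.2
  endloop
 endfacet
 facet normal 0.519 -0.487 0.703
  outer loop
   vertex 3.8 2.6 3.8
   vertex 3.8 0.0 2.0
   vertex 4.8 2.8 3.2
  endloop
 endfacet
 facet normal 0.410 -0.519 0.750
  outer loop
   vertex 3.8 2.6 3.8
   vertex 2.0 0.6 3.4
   vertex 3.8 0.0 2.0
  endloop
 endfacet
 facet normal -0.187 -0.028 0.982
  outer loop
   vertex 3.8 2.6 3.8
   vertex 0.8 1.6 3.2
   vertex 2.0 0.6 3.4
  endloop
 endfacet
 facet normal 0.054 0.917 0.396
  outer loop
   vertex 3.8 2.6 3.8
   vertex 4.8 2.8 3.2
   vertex 4.4 3.6 1.4
  endloop
 endfacet
 facet normal -0.265 0.927 0.265
  outer loop
   vertex 2.4 3.2 0.8
   vertex 4.4 3.6 1.4
   vertex 4.6 4.0 0.2
  endloop
 endfacet
 facet normal -0.537 -0.492 -0.686
  outer loop
   vertex 2.4 3.2 0.8
   vertex 3.8 0.0 2.0
   vertex 0.8 1.6 3.2
  endloop
 endfacet
 facet normal -0.108 -0.390 -0.915
  outer loop
   vertex 2.4 3.2 0.8
   vertex 4.6 4.0 0.2
   vertex 3.8 0.0 2.0
  endloop
 endfacet
 facet normal -0.358 0.869 0.341
  outer loop
   vertex 2.4 3.2 0.8
   vertex 0.8 1.6 3.2
   vertex 3.8 2.6 3.8
  endloop
 endfacet
 facet normal -0.275 0.910 0.310
  outer loop
   vertex 2.4 3.2 0.8
   vertex 3.8 2.6 3.8
   vertex 4.4 3.6 1.4
  endloop
 endfacet
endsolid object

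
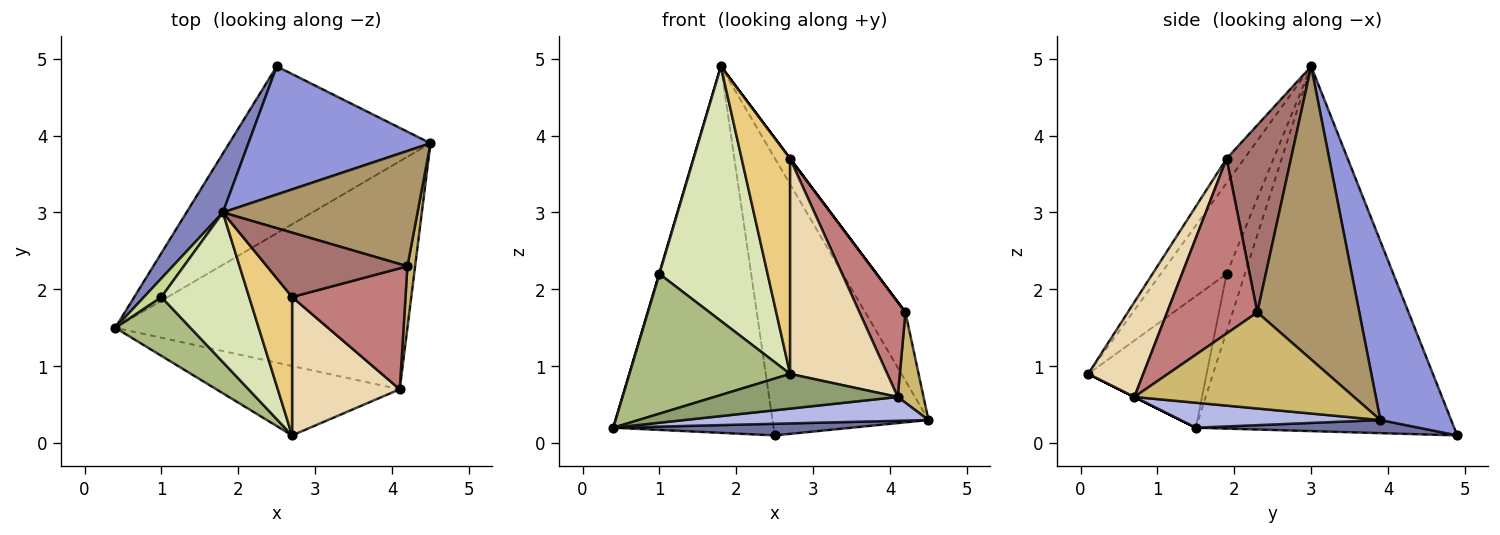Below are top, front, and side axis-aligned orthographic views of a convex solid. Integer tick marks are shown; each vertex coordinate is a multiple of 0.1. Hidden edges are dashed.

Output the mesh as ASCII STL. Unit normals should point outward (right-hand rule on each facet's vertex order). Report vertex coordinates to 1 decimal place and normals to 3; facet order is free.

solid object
 facet normal 0.065 -0.069 -0.995
  outer loop
   vertex 2.5 4.9 0.1
   vertex 4.5 3.9 0.3
   vertex 0.4 1.5 0.2
  endloop
 endfacet
 facet normal -0.847 0.525 0.085
  outer loop
   vertex 2.5 4.9 0.1
   vertex 0.4 1.5 0.2
   vertex 1.8 3.0 4.9
  endloop
 endfacet
 facet normal 0.381 0.839 0.388
  outer loop
   vertex 2.5 4.9 0.1
   vertex 1.8 3.0 4.9
   vertex 4.5 3.9 0.3
  endloop
 endfacet
 facet normal 0.085 -0.104 -0.991
  outer loop
   vertex 4.1 0.7 0.6
   vertex 0.4 1.5 0.2
   vertex 4.5 3.9 0.3
  endloop
 endfacet
 facet normal 0.000 -0.447 -0.894
  outer loop
   vertex 4.1 0.7 0.6
   vertex 2.7 0.1 0.9
   vertex 0.4 1.5 0.2
  endloop
 endfacet
 facet normal -0.562 -0.762 0.321
  outer loop
   vertex 1.0 1.9 2.2
   vertex 0.4 1.5 0.2
   vertex 2.7 0.1 0.9
  endloop
 endfacet
 facet normal -0.957 -0.017 0.290
  outer loop
   vertex 1.0 1.9 2.2
   vertex 1.8 3.0 4.9
   vertex 0.4 1.5 0.2
  endloop
 endfacet
 facet normal -0.465 -0.763 0.449
  outer loop
   vertex 1.0 1.9 2.2
   vertex 2.7 0.1 0.9
   vertex 1.8 3.0 4.9
  endloop
 endfacet
 facet normal 0.792 0.311 0.526
  outer loop
   vertex 4.2 2.3 1.7
   vertex 4.5 3.9 0.3
   vertex 1.8 3.0 4.9
  endloop
 endfacet
 facet normal 0.990 -0.116 0.079
  outer loop
   vertex 4.2 2.3 1.7
   vertex 4.1 0.7 0.6
   vertex 4.5 3.9 0.3
  endloop
 endfacet
 facet normal -0.294 -0.804 0.517
  outer loop
   vertex 2.7 1.9 3.7
   vertex 1.8 3.0 4.9
   vertex 2.7 0.1 0.9
  endloop
 endfacet
 facet normal 0.430 -0.759 0.488
  outer loop
   vertex 2.7 1.9 3.7
   vertex 2.7 0.1 0.9
   vertex 4.1 0.7 0.6
  endloop
 endfacet
 facet normal 0.800 0.000 0.600
  outer loop
   vertex 2.7 1.9 3.7
   vertex 4.2 2.3 1.7
   vertex 1.8 3.0 4.9
  endloop
 endfacet
 facet normal 0.772 -0.392 0.500
  outer loop
   vertex 2.7 1.9 3.7
   vertex 4.1 0.7 0.6
   vertex 4.2 2.3 1.7
  endloop
 endfacet
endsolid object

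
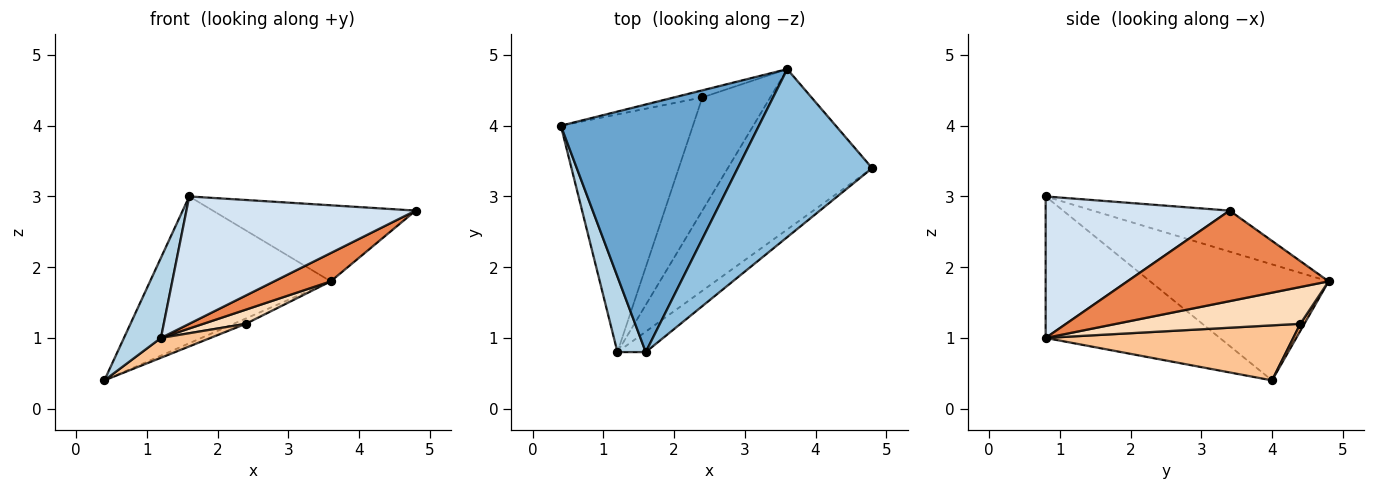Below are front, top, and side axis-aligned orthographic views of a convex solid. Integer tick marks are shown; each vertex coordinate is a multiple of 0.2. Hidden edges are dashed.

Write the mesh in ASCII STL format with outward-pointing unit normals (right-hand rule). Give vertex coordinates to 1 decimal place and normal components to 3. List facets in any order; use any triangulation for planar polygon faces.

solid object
 facet normal -0.450 0.455 0.768
  outer loop
   vertex 3.6 4.8 1.8
   vertex 0.4 4.0 0.4
   vertex 1.6 0.8 3.0
  endloop
 endfacet
 facet normal -0.268 0.397 0.878
  outer loop
   vertex 3.6 4.8 1.8
   vertex 1.6 0.8 3.0
   vertex 4.8 3.4 2.8
  endloop
 endfacet
 facet normal -0.960 -0.204 0.192
  outer loop
   vertex 1.2 0.8 1.0
   vertex 1.6 0.8 3.0
   vertex 0.4 4.0 0.4
  endloop
 endfacet
 facet normal 0.621 -0.774 -0.124
  outer loop
   vertex 1.2 0.8 1.0
   vertex 4.8 3.4 2.8
   vertex 1.6 0.8 3.0
  endloop
 endfacet
 facet normal 0.526 -0.148 -0.838
  outer loop
   vertex 1.2 0.8 1.0
   vertex 3.6 4.8 1.8
   vertex 4.8 3.4 2.8
  endloop
 endfacet
 facet normal 0.196 0.588 -0.784
  outer loop
   vertex 2.4 4.4 1.2
   vertex 0.4 4.0 0.4
   vertex 3.6 4.8 1.8
  endloop
 endfacet
 facet normal 0.383 -0.077 -0.920
  outer loop
   vertex 2.4 4.4 1.2
   vertex 1.2 0.8 1.0
   vertex 0.4 4.0 0.4
  endloop
 endfacet
 facet normal 0.473 -0.109 -0.874
  outer loop
   vertex 2.4 4.4 1.2
   vertex 3.6 4.8 1.8
   vertex 1.2 0.8 1.0
  endloop
 endfacet
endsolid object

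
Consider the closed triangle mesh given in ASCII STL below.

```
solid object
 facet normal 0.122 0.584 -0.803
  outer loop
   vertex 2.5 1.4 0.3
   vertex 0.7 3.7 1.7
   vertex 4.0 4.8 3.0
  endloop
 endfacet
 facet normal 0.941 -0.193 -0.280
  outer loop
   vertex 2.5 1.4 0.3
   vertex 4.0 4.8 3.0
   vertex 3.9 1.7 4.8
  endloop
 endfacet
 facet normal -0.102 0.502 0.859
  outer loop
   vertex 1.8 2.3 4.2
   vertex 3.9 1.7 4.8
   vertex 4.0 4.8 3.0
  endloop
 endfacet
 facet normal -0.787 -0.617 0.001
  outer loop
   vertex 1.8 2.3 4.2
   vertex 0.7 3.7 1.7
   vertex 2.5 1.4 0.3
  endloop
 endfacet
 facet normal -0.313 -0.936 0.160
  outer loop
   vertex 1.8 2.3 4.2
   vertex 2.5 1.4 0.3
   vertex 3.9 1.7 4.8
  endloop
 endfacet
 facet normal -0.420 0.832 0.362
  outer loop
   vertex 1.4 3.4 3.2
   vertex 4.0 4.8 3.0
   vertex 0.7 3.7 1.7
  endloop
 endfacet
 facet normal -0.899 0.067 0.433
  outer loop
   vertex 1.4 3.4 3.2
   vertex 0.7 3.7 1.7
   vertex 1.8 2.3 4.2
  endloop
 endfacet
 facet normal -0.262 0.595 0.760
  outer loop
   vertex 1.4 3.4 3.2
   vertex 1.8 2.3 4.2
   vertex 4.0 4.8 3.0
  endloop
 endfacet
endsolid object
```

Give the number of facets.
8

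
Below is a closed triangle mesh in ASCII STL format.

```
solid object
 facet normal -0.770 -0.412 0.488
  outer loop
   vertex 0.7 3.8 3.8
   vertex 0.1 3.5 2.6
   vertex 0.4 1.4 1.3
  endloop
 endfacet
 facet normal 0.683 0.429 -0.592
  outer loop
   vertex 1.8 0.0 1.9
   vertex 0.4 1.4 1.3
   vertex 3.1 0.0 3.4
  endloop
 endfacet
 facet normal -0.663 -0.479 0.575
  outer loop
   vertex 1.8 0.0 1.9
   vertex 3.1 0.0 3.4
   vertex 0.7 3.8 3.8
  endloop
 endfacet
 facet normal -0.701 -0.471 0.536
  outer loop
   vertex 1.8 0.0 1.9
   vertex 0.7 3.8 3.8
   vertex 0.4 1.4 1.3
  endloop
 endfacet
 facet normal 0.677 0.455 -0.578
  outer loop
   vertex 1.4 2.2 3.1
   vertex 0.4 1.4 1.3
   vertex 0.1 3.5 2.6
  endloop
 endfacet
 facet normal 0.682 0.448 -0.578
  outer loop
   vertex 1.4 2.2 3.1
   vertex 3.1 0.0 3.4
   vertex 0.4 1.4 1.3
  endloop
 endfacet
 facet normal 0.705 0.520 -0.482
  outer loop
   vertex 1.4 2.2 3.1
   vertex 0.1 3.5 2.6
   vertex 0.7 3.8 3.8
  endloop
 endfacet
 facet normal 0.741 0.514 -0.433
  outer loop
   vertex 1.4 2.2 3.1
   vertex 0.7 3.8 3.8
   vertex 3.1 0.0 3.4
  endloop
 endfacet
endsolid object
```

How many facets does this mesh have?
8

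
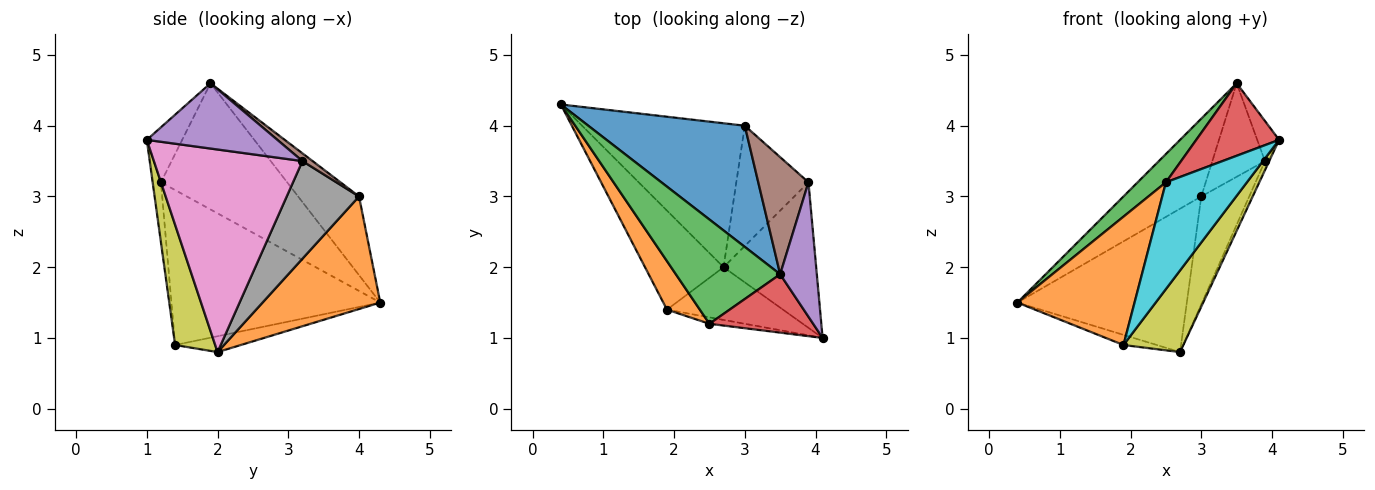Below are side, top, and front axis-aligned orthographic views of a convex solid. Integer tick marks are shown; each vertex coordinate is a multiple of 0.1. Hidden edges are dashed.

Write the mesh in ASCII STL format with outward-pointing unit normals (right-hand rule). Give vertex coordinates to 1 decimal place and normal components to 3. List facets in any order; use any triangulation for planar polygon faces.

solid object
 facet normal -0.390 0.498 0.775
  outer loop
   vertex 3.0 4.0 3.0
   vertex 0.4 4.3 1.5
   vertex 3.5 1.9 4.6
  endloop
 endfacet
 facet normal 0.440 0.634 -0.636
  outer loop
   vertex 3.0 4.0 3.0
   vertex 2.7 2.0 0.8
   vertex 0.4 4.3 1.5
  endloop
 endfacet
 facet normal -0.760 -0.170 0.628
  outer loop
   vertex 2.5 1.2 3.2
   vertex 3.5 1.9 4.6
   vertex 0.4 4.3 1.5
  endloop
 endfacet
 facet normal -0.316 -0.739 0.595
  outer loop
   vertex 2.5 1.2 3.2
   vertex 4.1 1.0 3.8
   vertex 3.5 1.9 4.6
  endloop
 endfacet
 facet normal 0.863 0.145 0.485
  outer loop
   vertex 3.9 3.2 3.5
   vertex 3.5 1.9 4.6
   vertex 4.1 1.0 3.8
  endloop
 endfacet
 facet normal 0.120 0.620 0.776
  outer loop
   vertex 3.9 3.2 3.5
   vertex 3.0 4.0 3.0
   vertex 3.5 1.9 4.6
  endloop
 endfacet
 facet normal 0.909 0.026 -0.416
  outer loop
   vertex 3.9 3.2 3.5
   vertex 4.1 1.0 3.8
   vertex 2.7 2.0 0.8
  endloop
 endfacet
 facet normal 0.710 0.470 -0.524
  outer loop
   vertex 3.9 3.2 3.5
   vertex 2.7 2.0 0.8
   vertex 3.0 4.0 3.0
  endloop
 endfacet
 facet normal 0.490 -0.732 -0.473
  outer loop
   vertex 1.9 1.4 0.9
   vertex 2.7 2.0 0.8
   vertex 4.1 1.0 3.8
  endloop
 endfacet
 facet normal -0.102 -0.993 -0.060
  outer loop
   vertex 1.9 1.4 0.9
   vertex 4.1 1.0 3.8
   vertex 2.5 1.2 3.2
  endloop
 endfacet
 facet normal -0.197 0.100 -0.975
  outer loop
   vertex 1.9 1.4 0.9
   vertex 0.4 4.3 1.5
   vertex 2.7 2.0 0.8
  endloop
 endfacet
 facet normal -0.858 -0.481 0.182
  outer loop
   vertex 1.9 1.4 0.9
   vertex 2.5 1.2 3.2
   vertex 0.4 4.3 1.5
  endloop
 endfacet
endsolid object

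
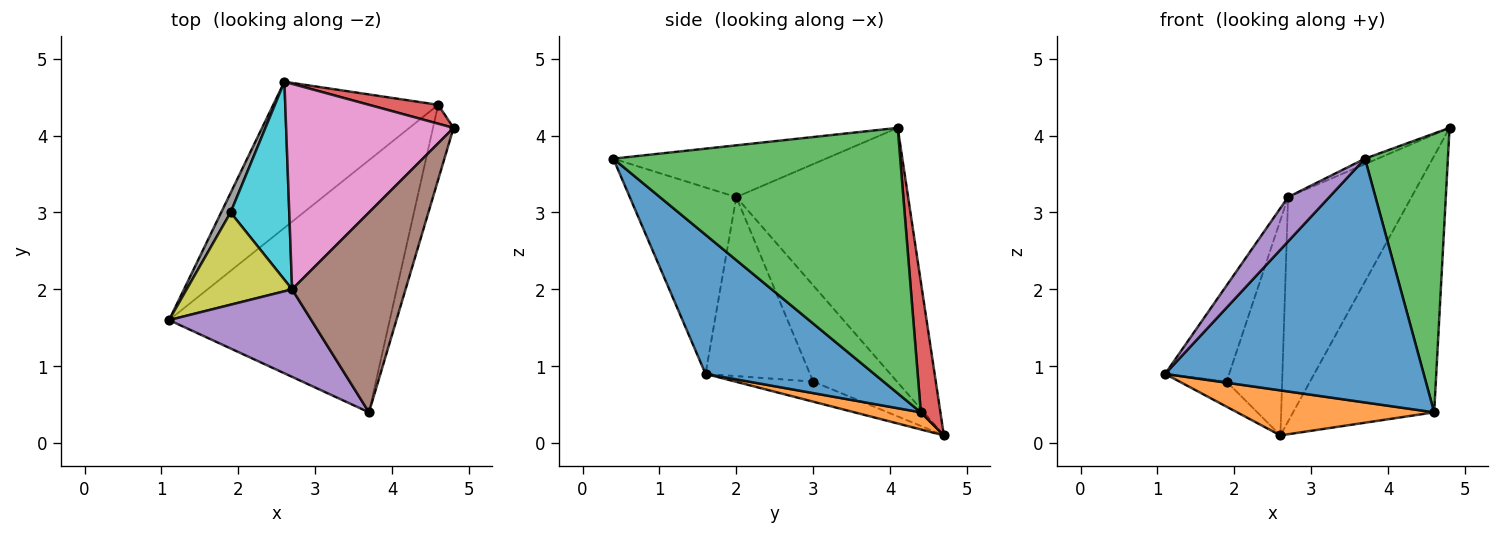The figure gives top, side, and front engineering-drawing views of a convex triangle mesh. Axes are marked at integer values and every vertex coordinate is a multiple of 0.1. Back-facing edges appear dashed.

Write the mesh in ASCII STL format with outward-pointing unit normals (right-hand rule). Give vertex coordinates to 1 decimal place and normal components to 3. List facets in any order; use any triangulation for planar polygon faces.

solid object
 facet normal 0.413 -0.633 -0.655
  outer loop
   vertex 4.6 4.4 0.4
   vertex 3.7 0.4 3.7
   vertex 1.1 1.6 0.9
  endloop
 endfacet
 facet normal 0.099 -0.293 -0.951
  outer loop
   vertex 4.6 4.4 0.4
   vertex 1.1 1.6 0.9
   vertex 2.6 4.7 0.1
  endloop
 endfacet
 facet normal 0.958 -0.277 -0.074
  outer loop
   vertex 4.6 4.4 0.4
   vertex 4.8 4.1 4.1
   vertex 3.7 0.4 3.7
  endloop
 endfacet
 facet normal 0.137 0.988 0.073
  outer loop
   vertex 4.6 4.4 0.4
   vertex 2.6 4.7 0.1
   vertex 4.8 4.1 4.1
  endloop
 endfacet
 facet normal -0.760 -0.294 0.580
  outer loop
   vertex 2.7 2.0 3.2
   vertex 1.1 1.6 0.9
   vertex 3.7 0.4 3.7
  endloop
 endfacet
 facet normal -0.415 0.025 0.910
  outer loop
   vertex 2.7 2.0 3.2
   vertex 3.7 0.4 3.7
   vertex 4.8 4.1 4.1
  endloop
 endfacet
 facet normal -0.716 0.514 0.471
  outer loop
   vertex 2.7 2.0 3.2
   vertex 4.8 4.1 4.1
   vertex 2.6 4.7 0.1
  endloop
 endfacet
 facet normal -0.794 0.480 0.373
  outer loop
   vertex 1.9 3.0 0.8
   vertex 2.6 4.7 0.1
   vertex 1.1 1.6 0.9
  endloop
 endfacet
 facet normal -0.762 0.467 0.449
  outer loop
   vertex 1.9 3.0 0.8
   vertex 1.1 1.6 0.9
   vertex 2.7 2.0 3.2
  endloop
 endfacet
 facet normal -0.743 0.493 0.453
  outer loop
   vertex 1.9 3.0 0.8
   vertex 2.7 2.0 3.2
   vertex 2.6 4.7 0.1
  endloop
 endfacet
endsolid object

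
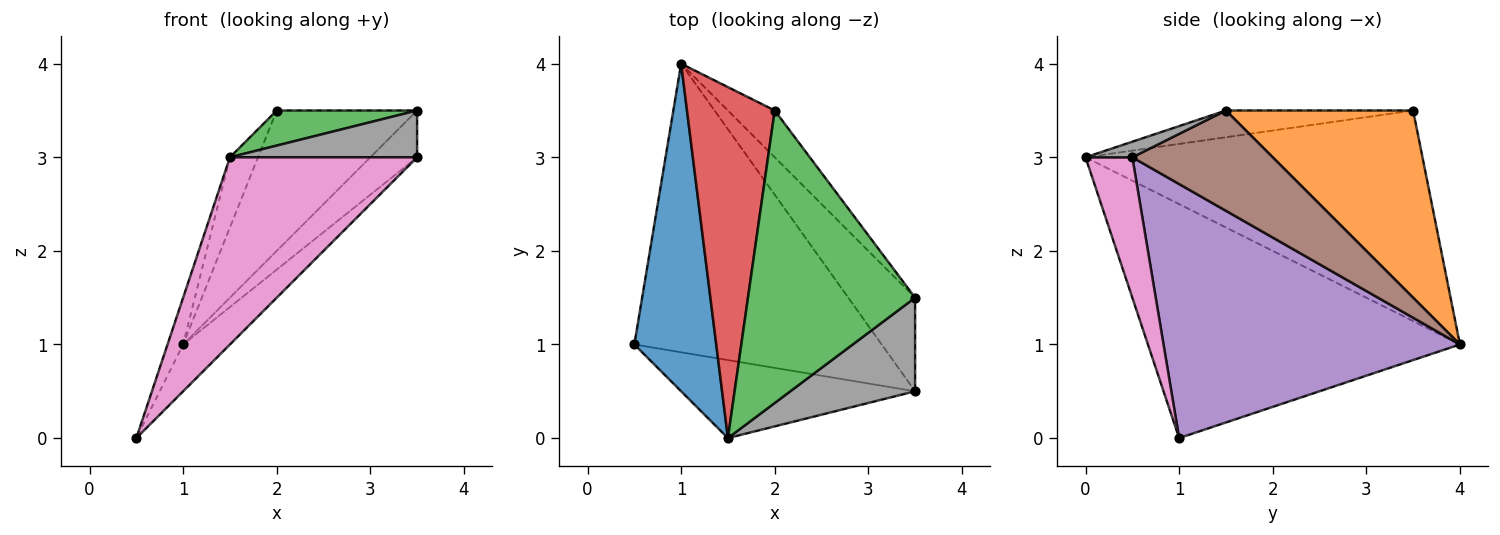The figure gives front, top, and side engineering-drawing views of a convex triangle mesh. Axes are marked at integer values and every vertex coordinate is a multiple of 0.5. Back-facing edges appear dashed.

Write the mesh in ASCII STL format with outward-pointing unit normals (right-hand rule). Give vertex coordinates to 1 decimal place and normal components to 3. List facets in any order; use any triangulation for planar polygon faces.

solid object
 facet normal -0.943 0.047 0.330
  outer loop
   vertex 1.5 0.0 3.0
   vertex 1.0 4.0 1.0
   vertex 0.5 1.0 0.0
  endloop
 endfacet
 facet normal 0.784 0.588 -0.196
  outer loop
   vertex 2.0 3.5 3.5
   vertex 3.5 1.5 3.5
   vertex 1.0 4.0 1.0
  endloop
 endfacet
 facet normal -0.157 -0.118 0.981
  outer loop
   vertex 2.0 3.5 3.5
   vertex 1.5 0.0 3.0
   vertex 3.5 1.5 3.5
  endloop
 endfacet
 facet normal -0.920 0.077 0.383
  outer loop
   vertex 2.0 3.5 3.5
   vertex 1.0 4.0 1.0
   vertex 1.5 0.0 3.0
  endloop
 endfacet
 facet normal 0.712 0.112 -0.693
  outer loop
   vertex 3.5 0.5 3.0
   vertex 0.5 1.0 0.0
   vertex 1.0 4.0 1.0
  endloop
 endfacet
 facet normal 0.802 0.267 -0.535
  outer loop
   vertex 3.5 0.5 3.0
   vertex 1.0 4.0 1.0
   vertex 3.5 1.5 3.5
  endloop
 endfacet
 facet normal 0.225 -0.899 -0.375
  outer loop
   vertex 3.5 0.5 3.0
   vertex 1.5 0.0 3.0
   vertex 0.5 1.0 0.0
  endloop
 endfacet
 facet normal 0.111 -0.444 0.889
  outer loop
   vertex 3.5 0.5 3.0
   vertex 3.5 1.5 3.5
   vertex 1.5 0.0 3.0
  endloop
 endfacet
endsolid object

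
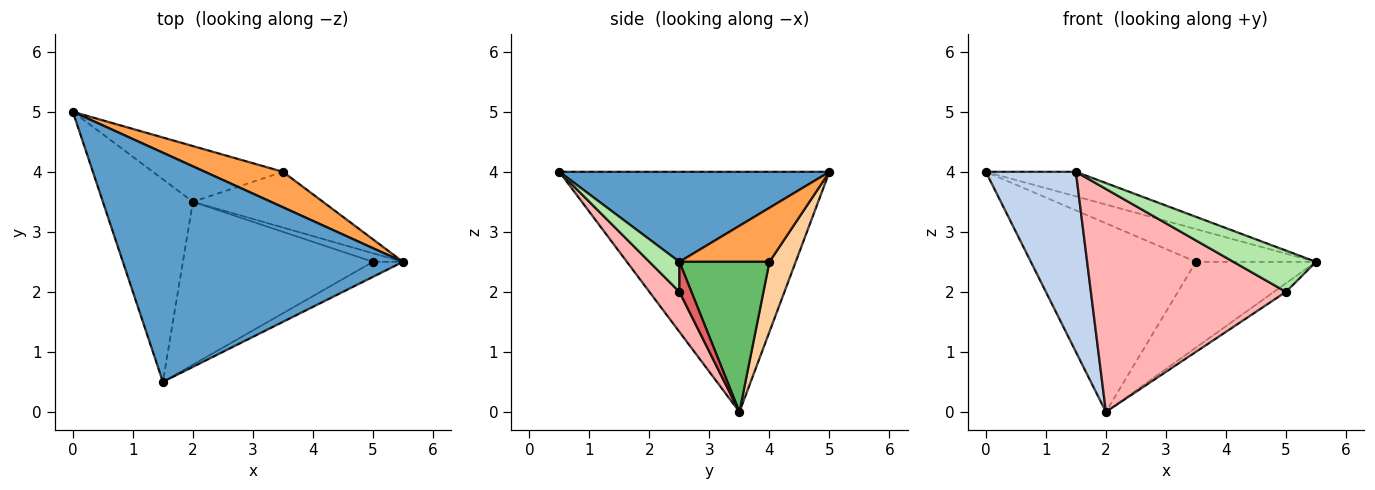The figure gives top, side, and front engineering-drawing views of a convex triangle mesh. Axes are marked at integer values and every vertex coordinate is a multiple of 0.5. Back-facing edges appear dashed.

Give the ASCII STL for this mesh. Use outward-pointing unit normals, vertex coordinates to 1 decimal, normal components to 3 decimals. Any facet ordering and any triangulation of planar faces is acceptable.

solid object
 facet normal 0.304 0.101 0.947
  outer loop
   vertex 1.5 0.5 4.0
   vertex 5.5 2.5 2.5
   vertex 0.0 5.0 4.0
  endloop
 endfacet
 facet normal -0.894 -0.298 -0.335
  outer loop
   vertex 2.0 3.5 0.0
   vertex 1.5 0.5 4.0
   vertex 0.0 5.0 4.0
  endloop
 endfacet
 facet normal 0.453 0.605 0.655
  outer loop
   vertex 3.5 4.0 2.5
   vertex 0.0 5.0 4.0
   vertex 5.5 2.5 2.5
  endloop
 endfacet
 facet normal 0.151 0.948 -0.280
  outer loop
   vertex 3.5 4.0 2.5
   vertex 2.0 3.5 0.0
   vertex 0.0 5.0 4.0
  endloop
 endfacet
 facet normal 0.532 0.710 -0.461
  outer loop
   vertex 3.5 4.0 2.5
   vertex 5.5 2.5 2.5
   vertex 2.0 3.5 0.0
  endloop
 endfacet
 facet normal 0.323 -0.889 -0.323
  outer loop
   vertex 5.0 2.5 2.0
   vertex 5.5 2.5 2.5
   vertex 1.5 0.5 4.0
  endloop
 endfacet
 facet normal 0.577 0.577 -0.577
  outer loop
   vertex 5.0 2.5 2.0
   vertex 2.0 3.5 0.0
   vertex 5.5 2.5 2.5
  endloop
 endfacet
 facet normal 0.123 -0.801 -0.586
  outer loop
   vertex 5.0 2.5 2.0
   vertex 1.5 0.5 4.0
   vertex 2.0 3.5 0.0
  endloop
 endfacet
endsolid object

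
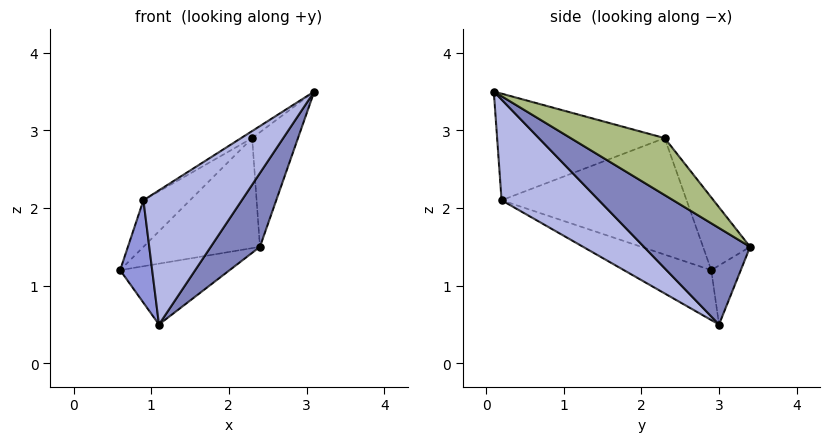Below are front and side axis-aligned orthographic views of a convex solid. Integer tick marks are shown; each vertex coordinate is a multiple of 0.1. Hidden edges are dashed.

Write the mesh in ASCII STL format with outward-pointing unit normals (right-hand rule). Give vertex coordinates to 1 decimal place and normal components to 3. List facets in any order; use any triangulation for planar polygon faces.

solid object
 facet normal -0.260 0.964 -0.048
  outer loop
   vertex 1.1 3.0 0.5
   vertex 0.6 2.9 1.2
   vertex 2.4 3.4 1.5
  endloop
 endfacet
 facet normal 0.638 -0.296 -0.711
  outer loop
   vertex 1.1 3.0 0.5
   vertex 2.4 3.4 1.5
   vertex 3.1 0.1 3.5
  endloop
 endfacet
 facet normal -0.762 -0.279 -0.584
  outer loop
   vertex 0.9 0.2 2.1
   vertex 0.6 2.9 1.2
   vertex 1.1 3.0 0.5
  endloop
 endfacet
 facet normal 0.460 -0.465 -0.756
  outer loop
   vertex 0.9 0.2 2.1
   vertex 1.1 3.0 0.5
   vertex 3.1 0.1 3.5
  endloop
 endfacet
 facet normal -0.307 0.759 0.574
  outer loop
   vertex 2.3 2.3 2.9
   vertex 2.4 3.4 1.5
   vertex 0.6 2.9 1.2
  endloop
 endfacet
 facet normal 0.832 0.406 0.378
  outer loop
   vertex 2.3 2.3 2.9
   vertex 3.1 0.1 3.5
   vertex 2.4 3.4 1.5
  endloop
 endfacet
 facet normal -0.667 0.168 0.726
  outer loop
   vertex 2.3 2.3 2.9
   vertex 0.6 2.9 1.2
   vertex 0.9 0.2 2.1
  endloop
 endfacet
 facet normal -0.535 0.035 0.844
  outer loop
   vertex 2.3 2.3 2.9
   vertex 0.9 0.2 2.1
   vertex 3.1 0.1 3.5
  endloop
 endfacet
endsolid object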